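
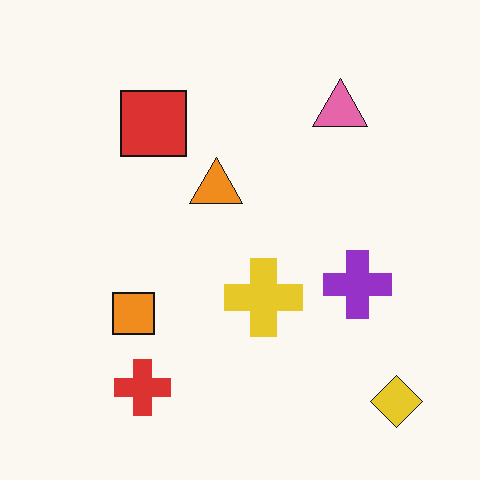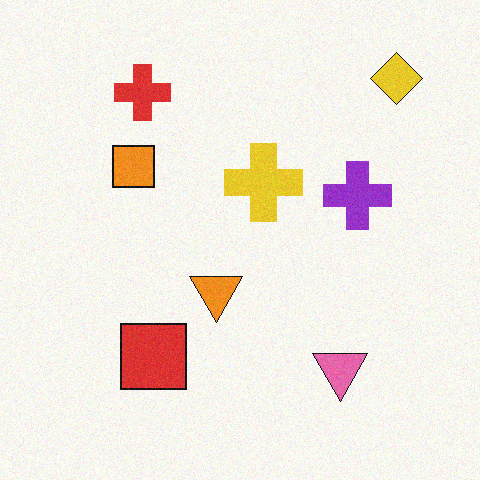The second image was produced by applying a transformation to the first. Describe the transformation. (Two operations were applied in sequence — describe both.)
Flipped vertically (top ↔ bottom), then degraded with light additive noise.

The yellow diamond is in the bottom-right of the first image and the top-right of the second — shapes on opposite sides of the horizontal midline have swapped in a mirror flip. Random speckle covers the whole image, including the flat background.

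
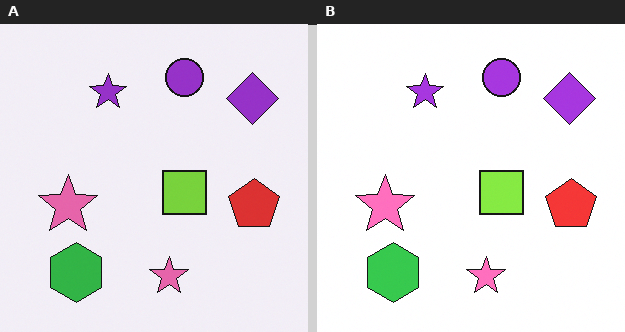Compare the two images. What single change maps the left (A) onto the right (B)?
It was slightly brightened.

Every pixel — background and shapes alike — is uniformly brightened.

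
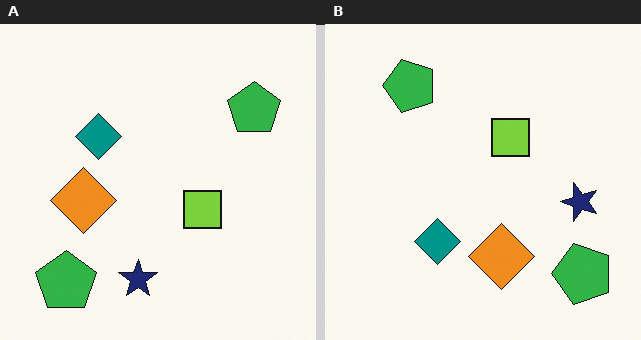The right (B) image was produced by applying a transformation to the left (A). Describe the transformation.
The transformation is: rotated 90° counter-clockwise.

The navy star sits in the bottom of the left (A) image and the right of the right (B) — consistent with a whole-image 90° counter-clockwise rotation.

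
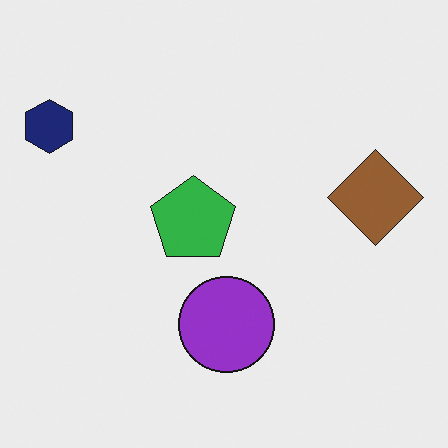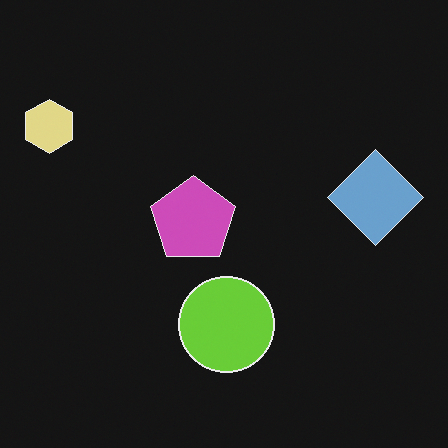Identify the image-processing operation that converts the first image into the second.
The transformation is: color-inverted (negative).

The light background has become dark and every shape's color is its complement — a photographic negative.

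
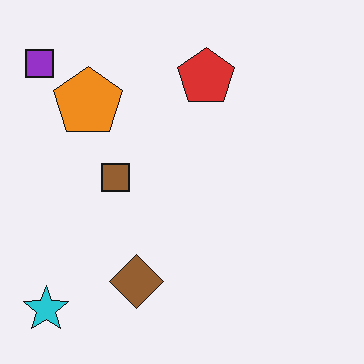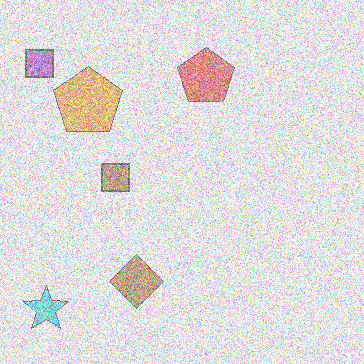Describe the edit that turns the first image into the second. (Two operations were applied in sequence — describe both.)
The second image is the first washed out (contrast reduced), then degraded with strong gaussian noise.

Tones are pushed toward mid-grey across the whole image — a global contrast change. Random speckle covers the whole image, including the flat background.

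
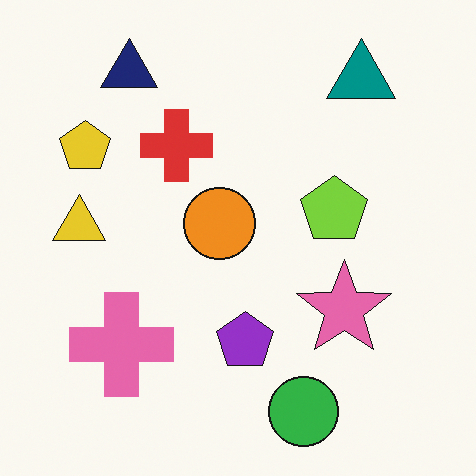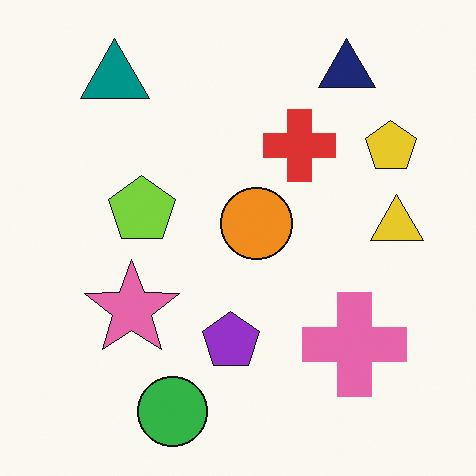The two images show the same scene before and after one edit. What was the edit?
It was flipped horizontally (left ↔ right).

The yellow triangle is in the left of the first image and the right of the second — shapes on opposite sides of the vertical midline have swapped in a mirror flip.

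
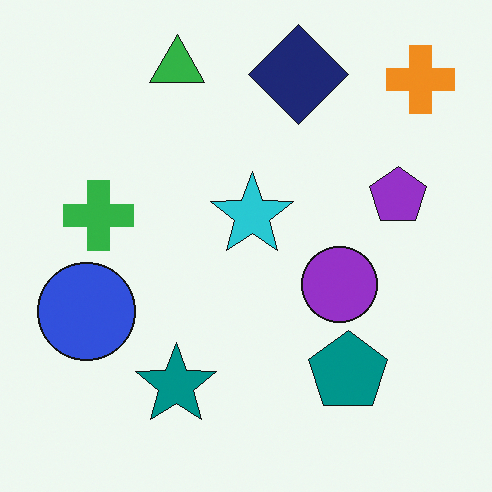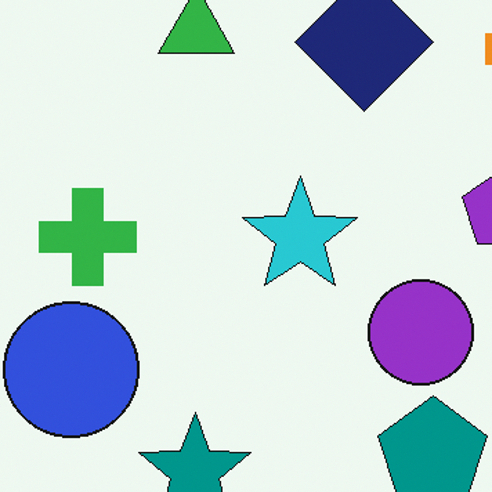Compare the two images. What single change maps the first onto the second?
This is the original image cropped to a modestly smaller region and rescaled.

The visible shapes are larger and the field of view is narrower; shapes near the original edges may be partly or wholly outside the frame — a crop-and-rescale.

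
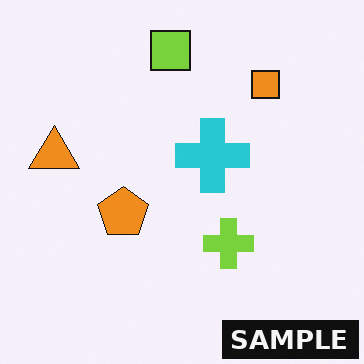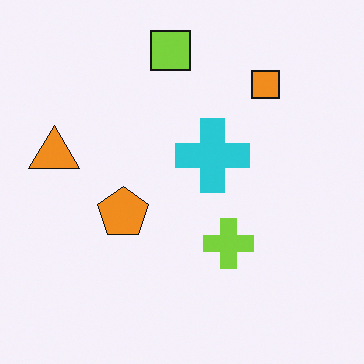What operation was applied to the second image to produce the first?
The image was watermarked with the text "SAMPLE" in the lower-right corner.

A dark label reading "SAMPLE" appears in the lower-right corner.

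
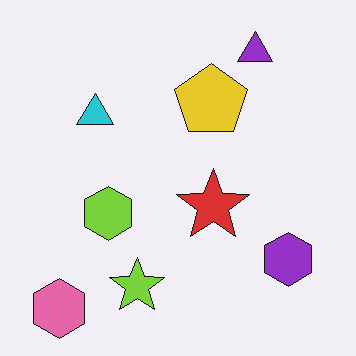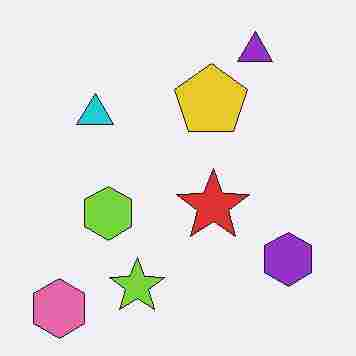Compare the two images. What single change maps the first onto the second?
The image was degraded with heavy JPEG compression.

Blocky 8×8 compression artifacts appear around shape edges and the flat background shows ringing — characteristic JPEG degradation.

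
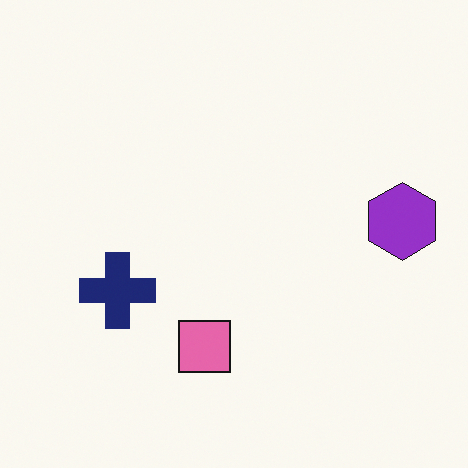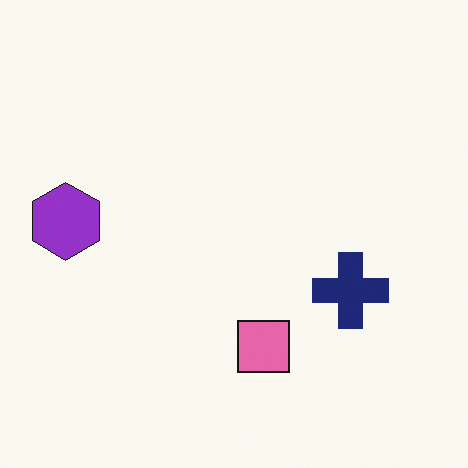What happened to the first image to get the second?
The image was flipped horizontally (left ↔ right).

The purple hexagon is in the right of the first image and the left of the second — shapes on opposite sides of the vertical midline have swapped in a mirror flip.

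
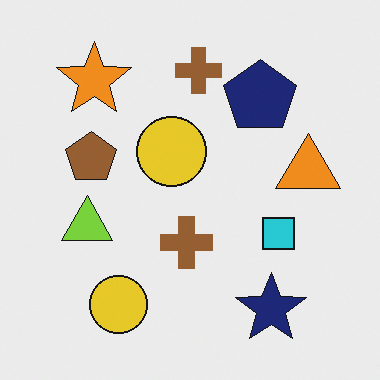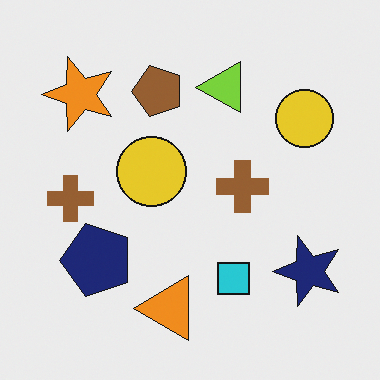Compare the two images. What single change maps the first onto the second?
The second image is the first transposed (reflected across the top-left ↔ bottom-right diagonal).

Shapes have swapped their row and column positions — what was in the top-right is now in the bottom-left — a diagonal reflection.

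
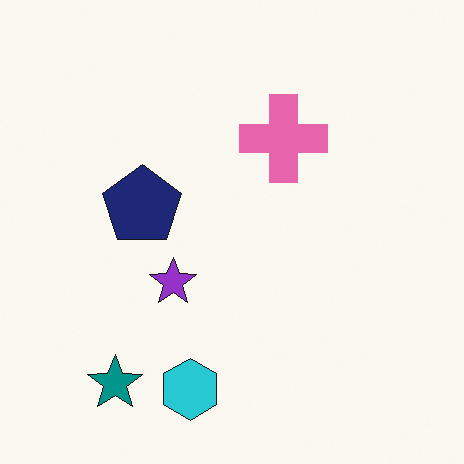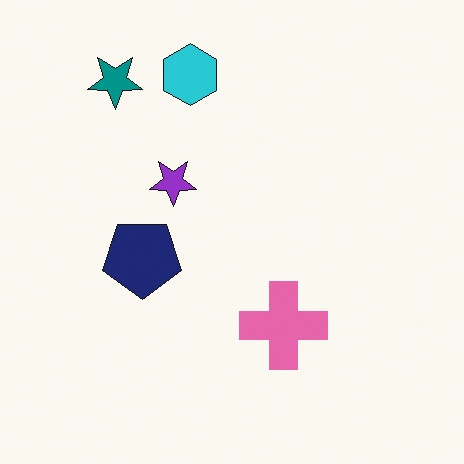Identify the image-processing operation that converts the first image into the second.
This is the original image flipped vertically (top ↔ bottom).

The cyan hexagon is in the bottom of the first image and the top of the second — shapes on opposite sides of the horizontal midline have swapped in a mirror flip.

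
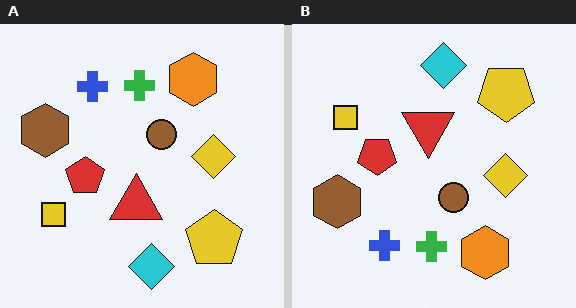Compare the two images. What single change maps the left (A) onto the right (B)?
It was flipped vertically (top ↔ bottom).

The cyan diamond is in the bottom of the left (A) image and the top of the right (B) — shapes on opposite sides of the horizontal midline have swapped in a mirror flip.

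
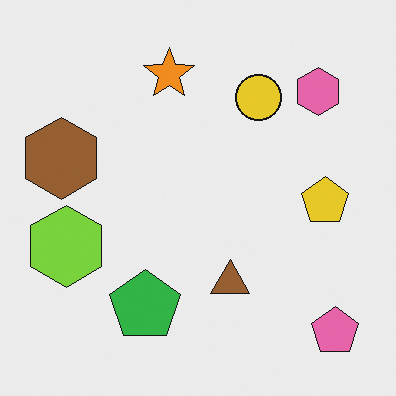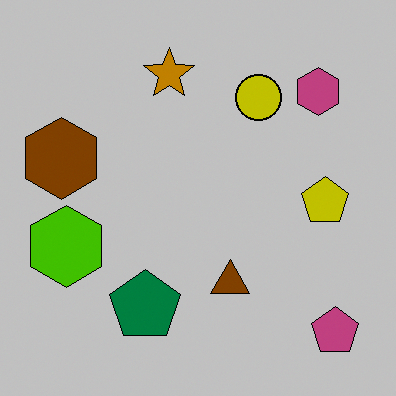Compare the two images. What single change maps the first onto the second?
This is the original image heavily posterized to just a handful of flat colors.

Each flat color has snapped to a coarser quantized level — most visibly, the near-white background has dropped to a flat grey.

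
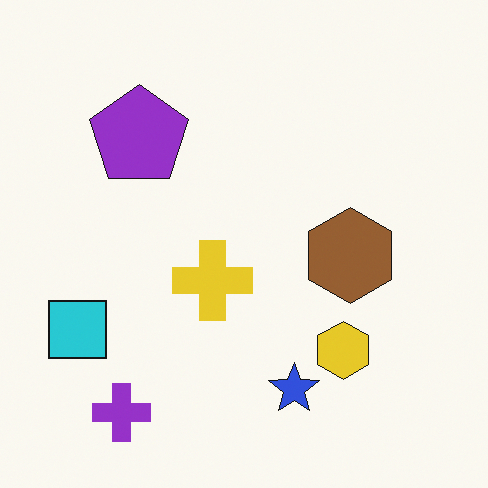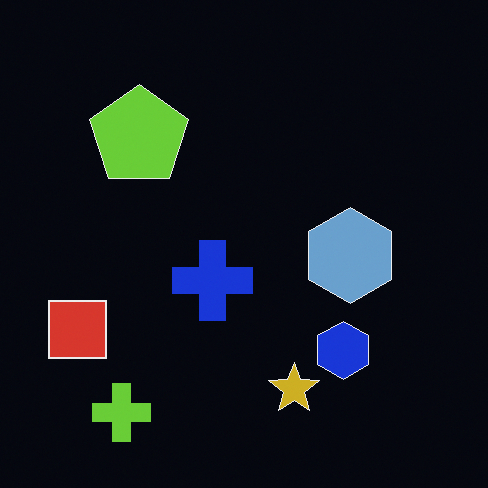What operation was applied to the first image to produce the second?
The transformation is: color-inverted (negative).

The light background has become dark and every shape's color is its complement — a photographic negative.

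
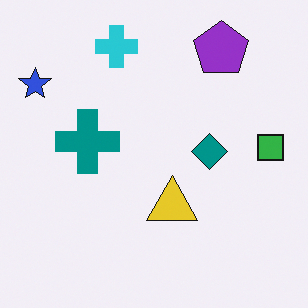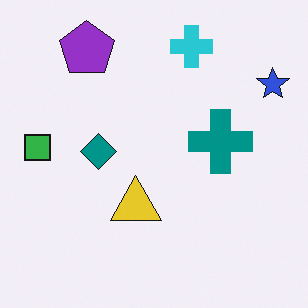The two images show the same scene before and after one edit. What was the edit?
Flipped horizontally (left ↔ right).

The blue star is in the top-left of the first image and the top-right of the second — shapes on opposite sides of the vertical midline have swapped in a mirror flip.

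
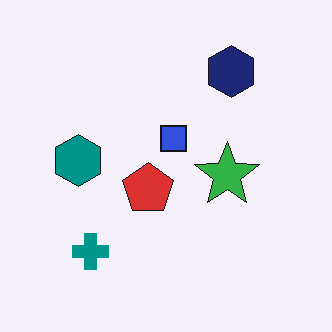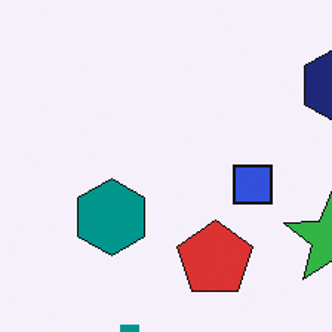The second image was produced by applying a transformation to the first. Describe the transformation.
The second image is the first cropped slightly and scaled back up.

The visible shapes are larger and the field of view is narrower; shapes near the original edges may be partly or wholly outside the frame — a crop-and-rescale.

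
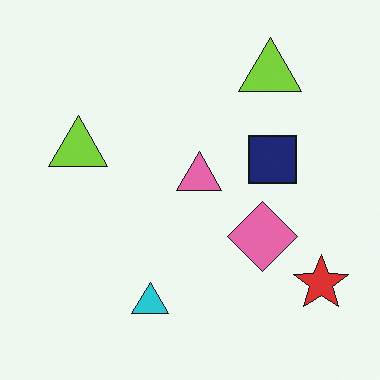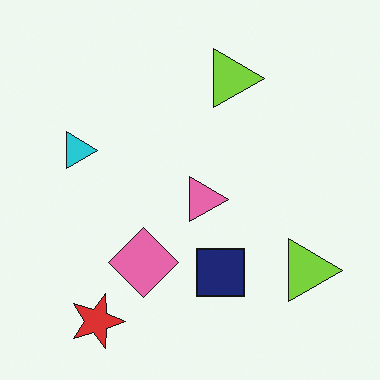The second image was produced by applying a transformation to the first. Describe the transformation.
Rotated 90° clockwise.

The red star sits in the bottom-right of the first image and the bottom-left of the second — consistent with a whole-image 90° clockwise rotation.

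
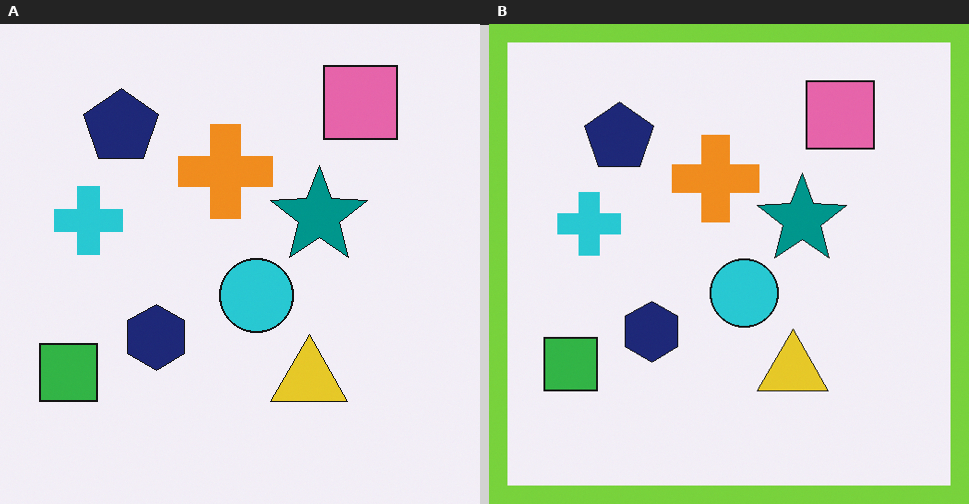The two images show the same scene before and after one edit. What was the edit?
The image was framed with a lime border.

A solid lime frame runs around the edge of the right (B) image, with the content slightly shrunk inside it.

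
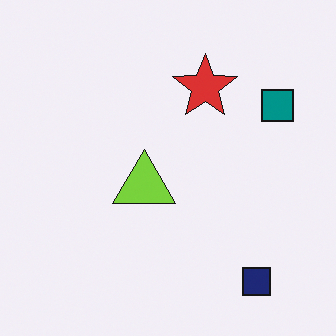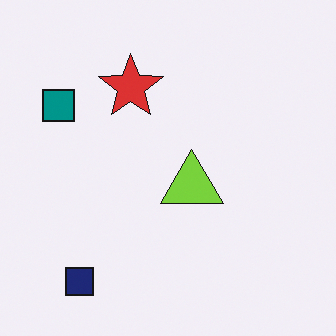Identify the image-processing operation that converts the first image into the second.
The image was flipped horizontally (left ↔ right).

The teal square is in the top-right of the first image and the top-left of the second — shapes on opposite sides of the vertical midline have swapped in a mirror flip.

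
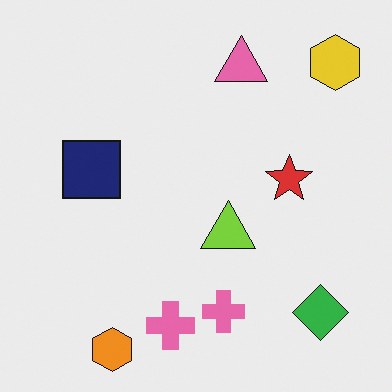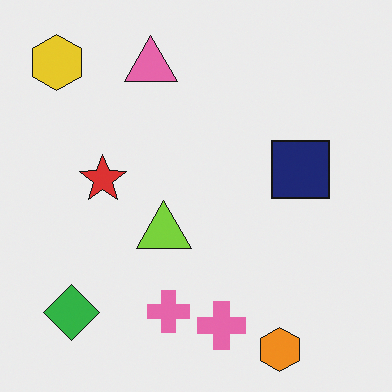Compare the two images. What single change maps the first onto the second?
The image was flipped horizontally (left ↔ right).

The yellow hexagon is in the top-right of the first image and the top-left of the second — shapes on opposite sides of the vertical midline have swapped in a mirror flip.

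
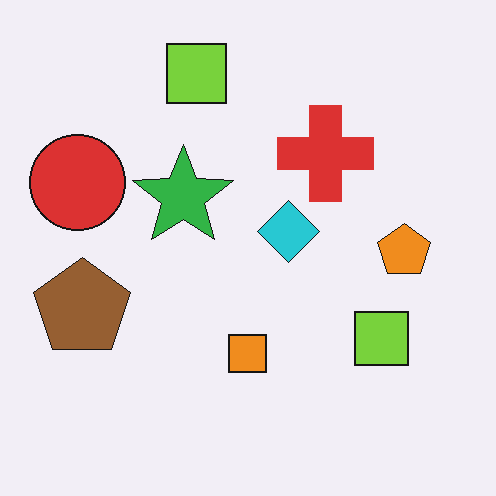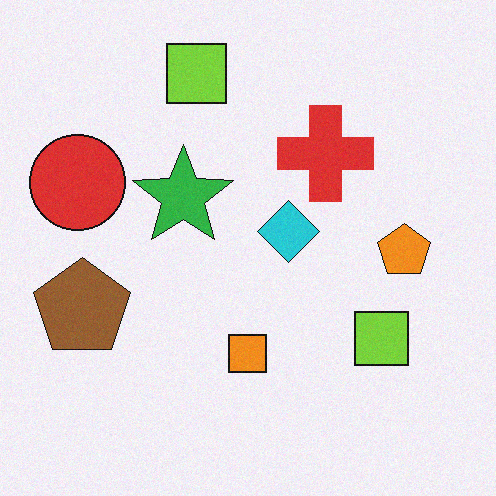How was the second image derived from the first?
The second image is the first degraded with light additive noise.

Random speckle covers the whole image, including the flat background.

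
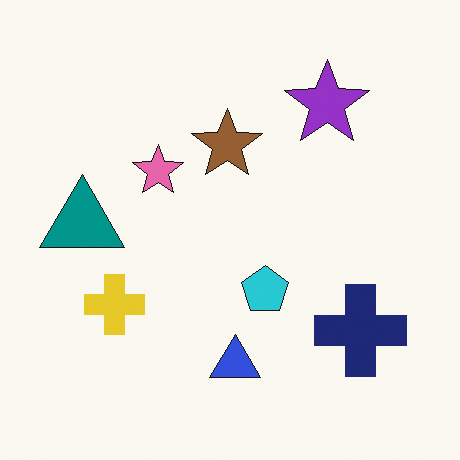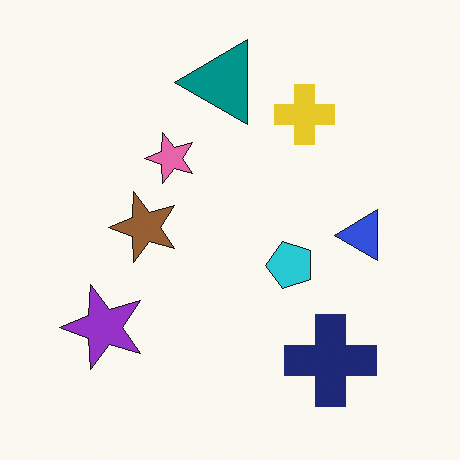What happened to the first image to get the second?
The second image is the first transposed (reflected across the top-left ↔ bottom-right diagonal).

Shapes have swapped their row and column positions — what was in the top-right is now in the bottom-left — a diagonal reflection.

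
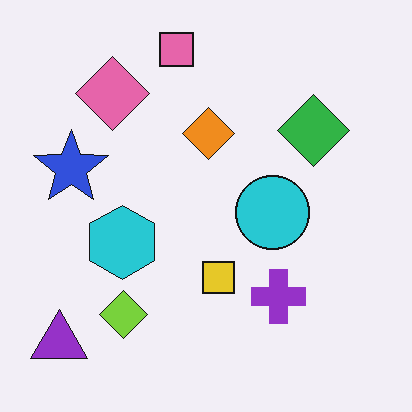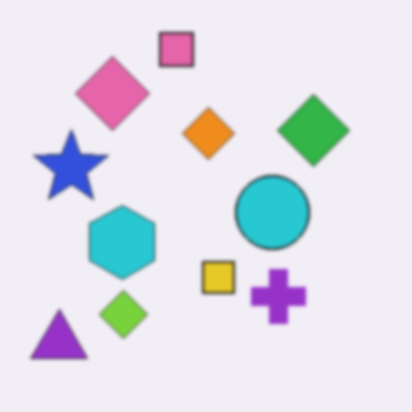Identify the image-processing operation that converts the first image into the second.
Slightly softened.

Shape edges and outlines are uniformly softened across the whole image.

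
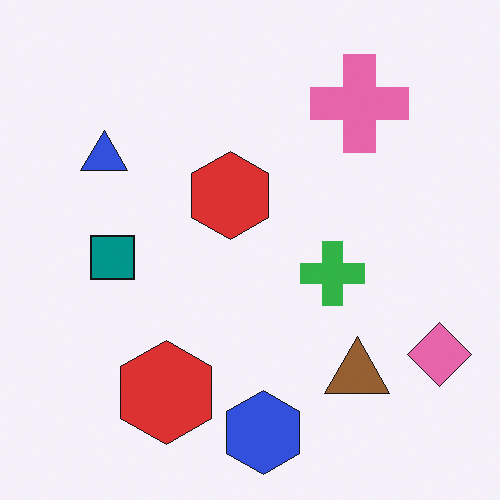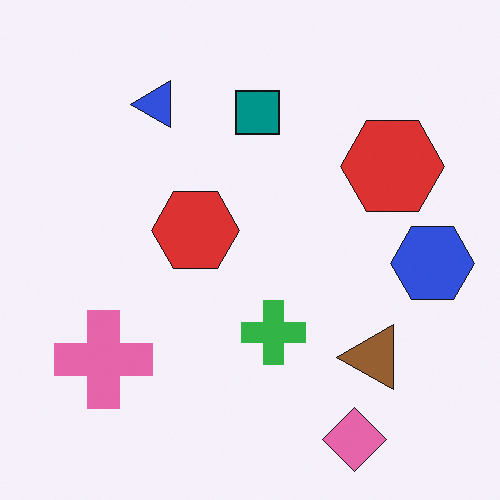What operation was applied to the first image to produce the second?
The transformation is: transposed (reflected across the top-left ↔ bottom-right diagonal).

Shapes have swapped their row and column positions — what was in the top-right is now in the bottom-left — a diagonal reflection.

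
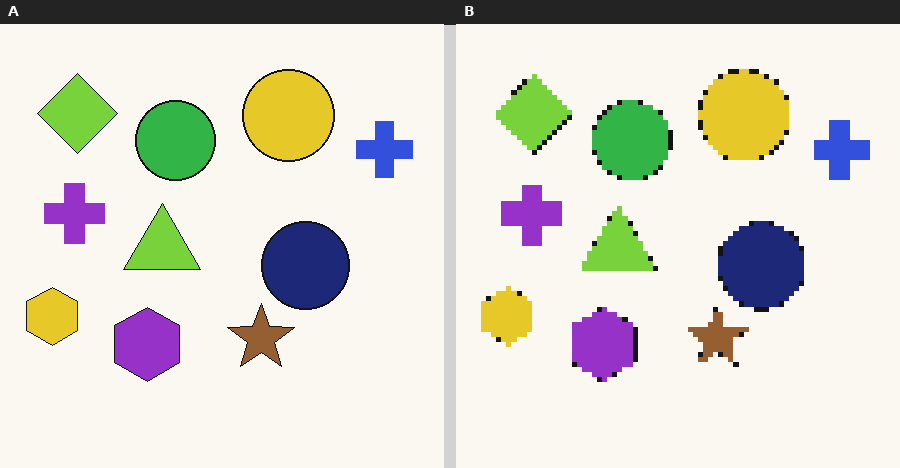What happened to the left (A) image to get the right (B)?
The transformation is: mildly pixelated.

Shapes are reduced to large square blocks; fine edges and outlines are lost — a downscale-then-upscale (mosaic) effect.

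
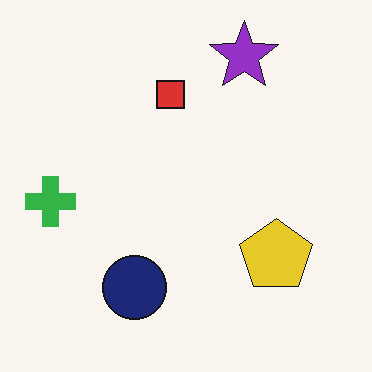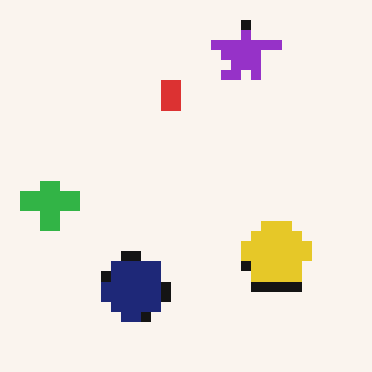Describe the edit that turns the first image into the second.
The image was coarsely pixelated.

Shapes are reduced to large square blocks; fine edges and outlines are lost — a downscale-then-upscale (mosaic) effect.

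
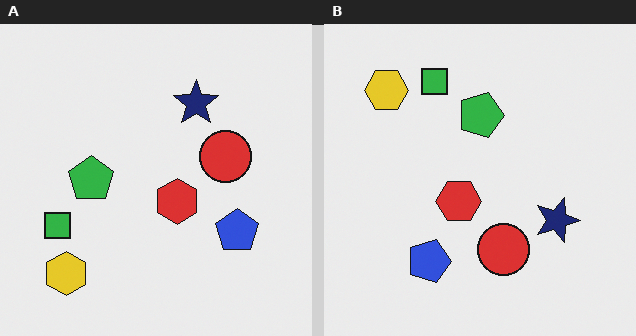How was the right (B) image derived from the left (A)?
Rotated 90° clockwise.

The yellow hexagon sits in the bottom-left of the left (A) image and the top-left of the right (B) — consistent with a whole-image 90° clockwise rotation.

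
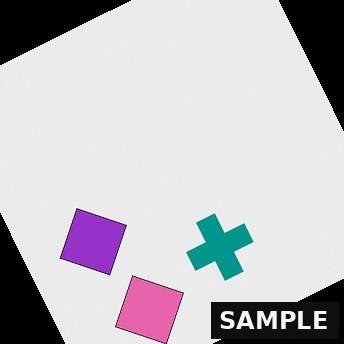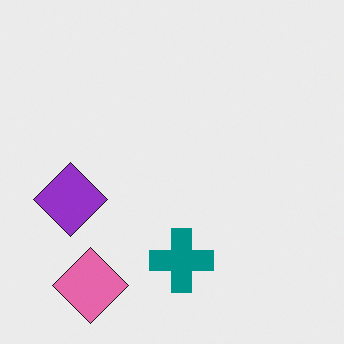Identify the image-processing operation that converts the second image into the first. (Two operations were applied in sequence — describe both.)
Rotated counter-clockwise by a clearly visible amount, then watermarked with the text "SAMPLE" in the lower-right corner.

Every shape is tilted by the same angle and the image corners show triangular fill wedges — a whole-image rotation by a non-right angle. A dark label reading "SAMPLE" appears in the lower-right corner.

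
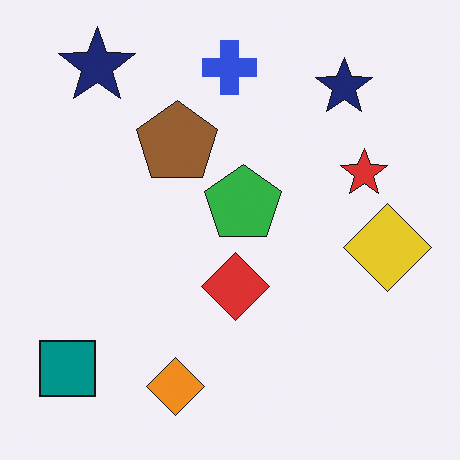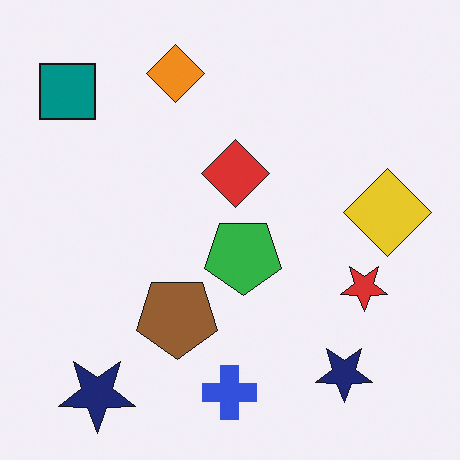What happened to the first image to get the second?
The transformation is: flipped vertically (top ↔ bottom).

The blue cross is in the top of the first image and the bottom of the second — shapes on opposite sides of the horizontal midline have swapped in a mirror flip.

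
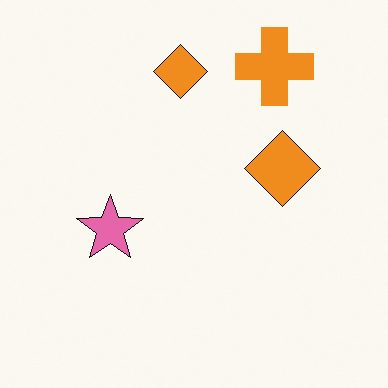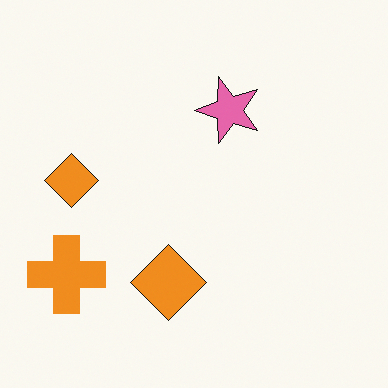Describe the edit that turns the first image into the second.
The second image is the first transposed (reflected across the top-left ↔ bottom-right diagonal).

Shapes have swapped their row and column positions — what was in the top-right is now in the bottom-left — a diagonal reflection.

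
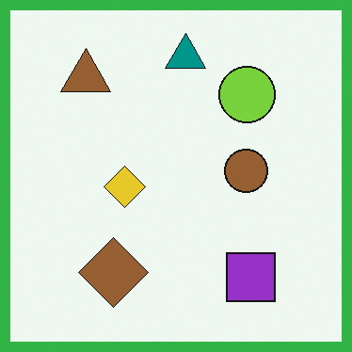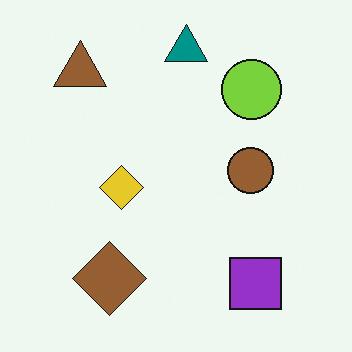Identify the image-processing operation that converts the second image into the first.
The image was framed with a green border.

A solid green frame runs around the edge of the first image, with the content slightly shrunk inside it.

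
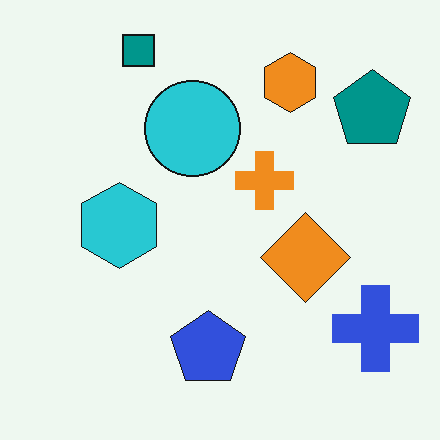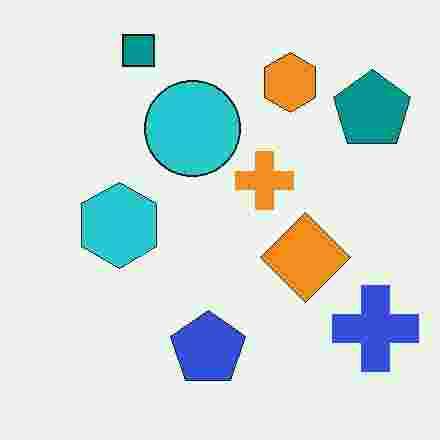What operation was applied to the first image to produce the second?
Degraded with heavy JPEG compression.

Blocky 8×8 compression artifacts appear around shape edges and the flat background shows ringing — characteristic JPEG degradation.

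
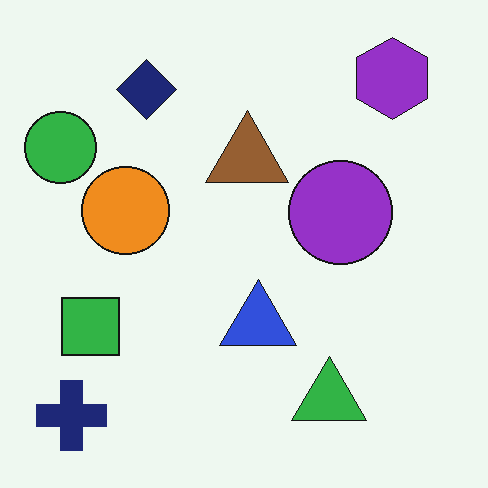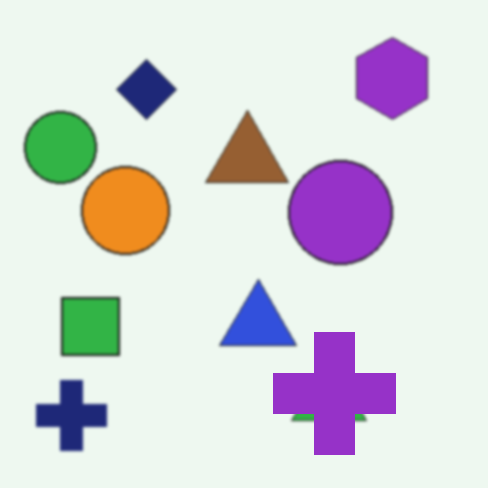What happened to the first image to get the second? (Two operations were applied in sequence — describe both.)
The transformation is: slightly softened, then overlaid with an additional purple cross.

Shape edges and outlines are uniformly softened across the whole image. A purple cross appears in the second image that is absent from the first.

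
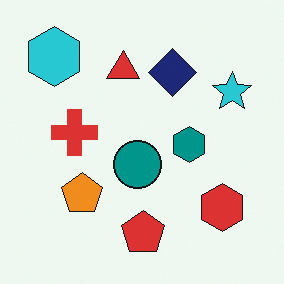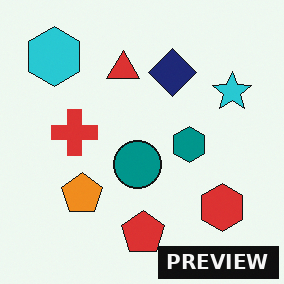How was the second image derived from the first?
The image was watermarked with the text "PREVIEW" in the lower-right corner.

A dark label reading "PREVIEW" appears in the lower-right corner.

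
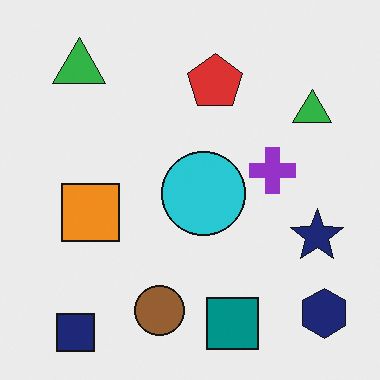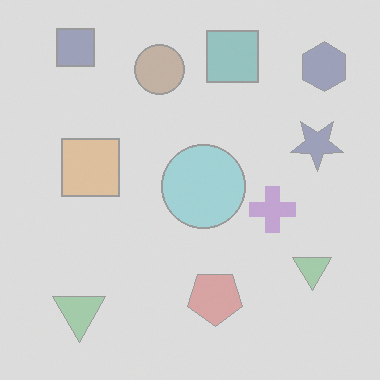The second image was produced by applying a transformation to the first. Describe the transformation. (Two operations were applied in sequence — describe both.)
The transformation is: washed out (contrast reduced), then flipped vertically (top ↔ bottom).

Tones are pushed toward mid-grey across the whole image — a global contrast change. The navy square is in the bottom-left of the first image and the top-left of the second — shapes on opposite sides of the horizontal midline have swapped in a mirror flip.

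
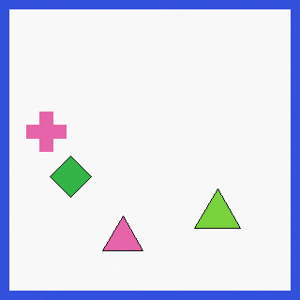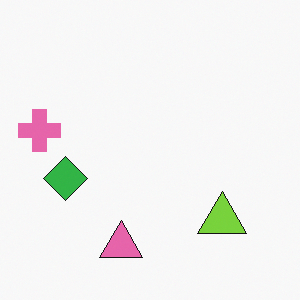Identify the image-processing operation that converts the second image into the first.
The first image is the second framed with a blue border.

A solid blue frame runs around the edge of the first image, with the content slightly shrunk inside it.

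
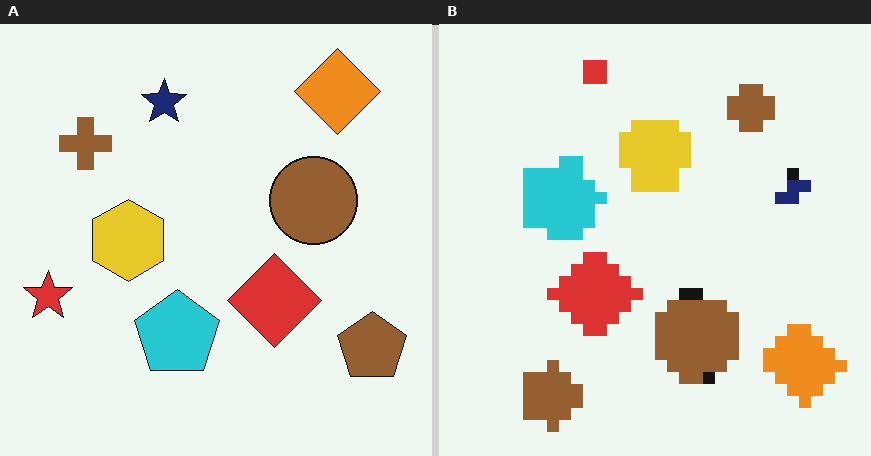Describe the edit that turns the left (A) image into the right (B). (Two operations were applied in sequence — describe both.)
The right (B) image is the left (A) coarsely pixelated, then rotated 90° clockwise.

Shapes are reduced to large square blocks; fine edges and outlines are lost — a downscale-then-upscale (mosaic) effect. The orange diamond sits in the top-right of the left (A) image and the bottom-right of the right (B) — consistent with a whole-image 90° clockwise rotation.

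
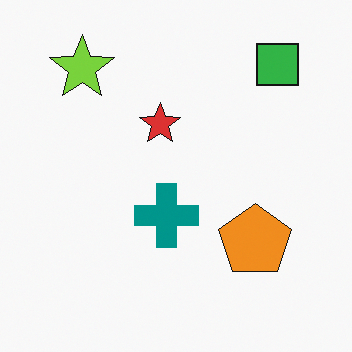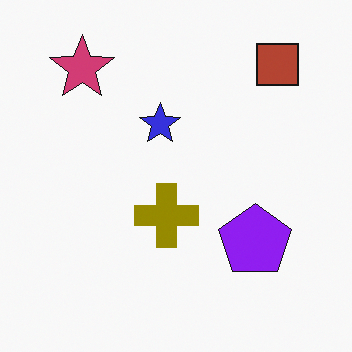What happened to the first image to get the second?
The image was hue-shifted by a large amount.

Every shape's color has rotated by the same amount around the hue wheel — a uniform hue shift.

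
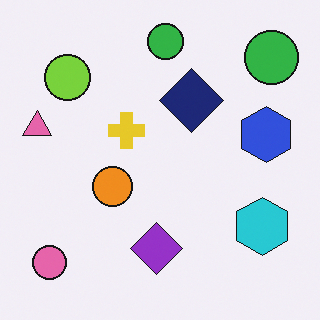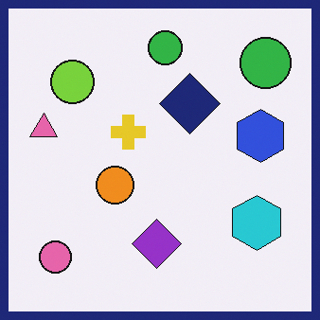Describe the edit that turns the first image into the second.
The image was framed with a navy border.

A solid navy frame runs around the edge of the second image, with the content slightly shrunk inside it.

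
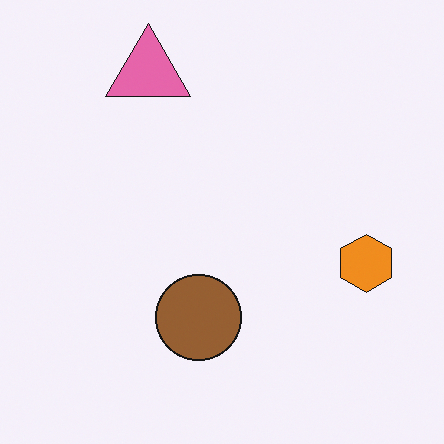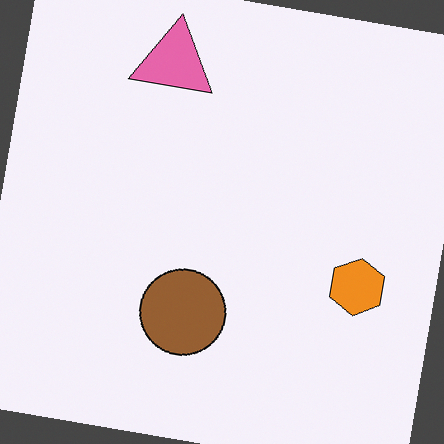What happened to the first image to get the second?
This is the original image rotated clockwise by a few degrees.

Every shape is tilted by the same angle and the image corners show triangular fill wedges — a whole-image rotation by a non-right angle.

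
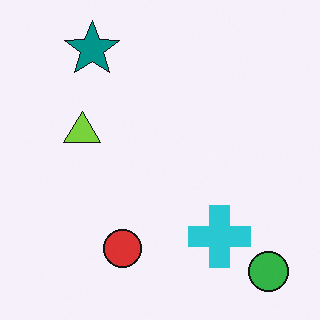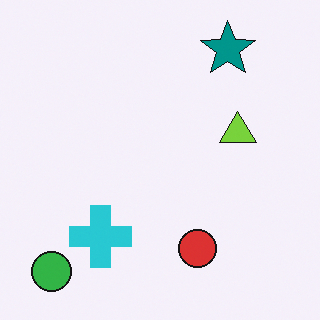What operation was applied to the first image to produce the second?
The image was flipped horizontally (left ↔ right).

The green circle is in the bottom-right of the first image and the bottom-left of the second — shapes on opposite sides of the vertical midline have swapped in a mirror flip.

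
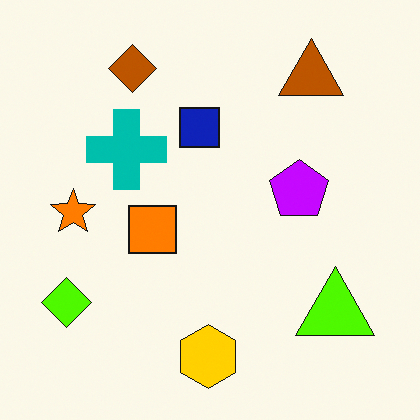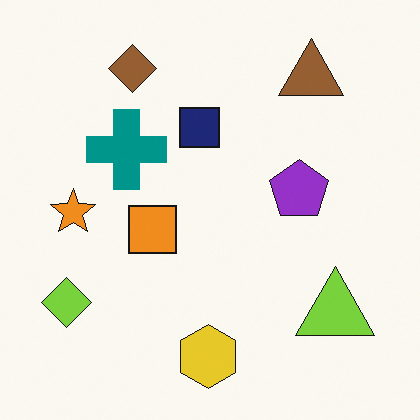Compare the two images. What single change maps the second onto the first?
This is the original image made much more vivid (saturation change).

All colors are more vivid — a global saturation change.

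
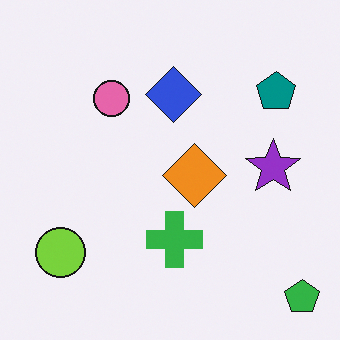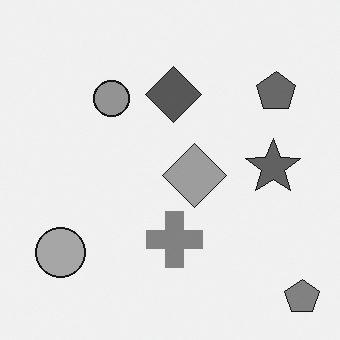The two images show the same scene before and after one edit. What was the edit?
Converted to grayscale.

All color is removed — every shape is now a shade of grey.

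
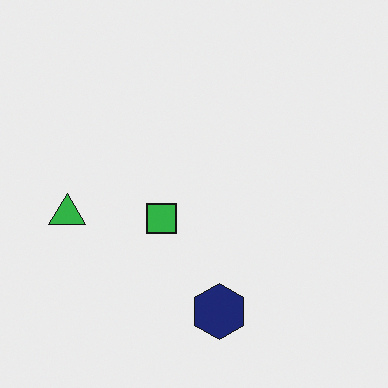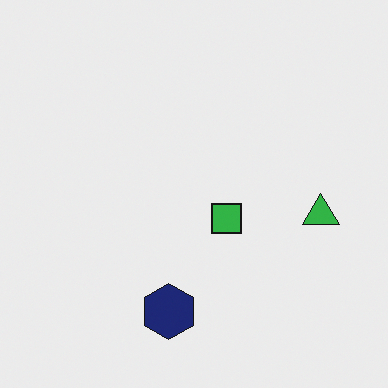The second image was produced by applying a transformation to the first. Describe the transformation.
It was flipped horizontally (left ↔ right).

The green triangle is in the left of the first image and the right of the second — shapes on opposite sides of the vertical midline have swapped in a mirror flip.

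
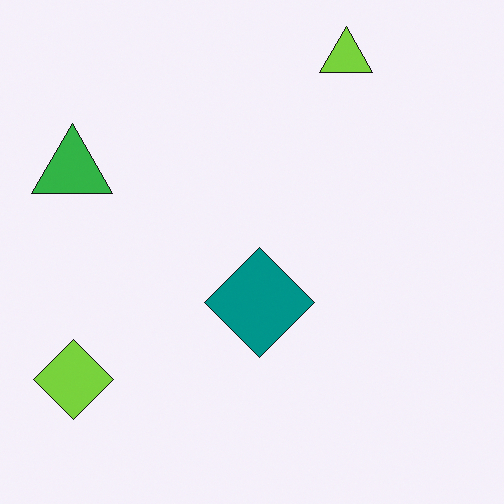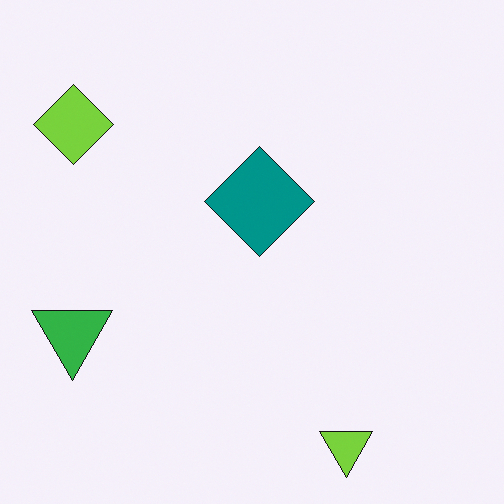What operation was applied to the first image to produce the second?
The transformation is: flipped vertically (top ↔ bottom).

The lime triangle is in the top-right of the first image and the bottom-right of the second — shapes on opposite sides of the horizontal midline have swapped in a mirror flip.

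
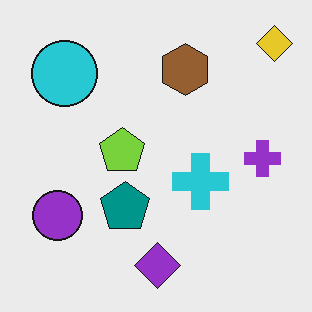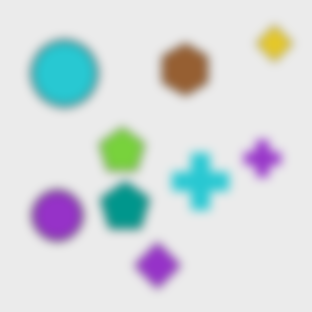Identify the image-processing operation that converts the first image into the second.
Strongly gaussian-blurred.

Shape edges and outlines are uniformly softened across the whole image.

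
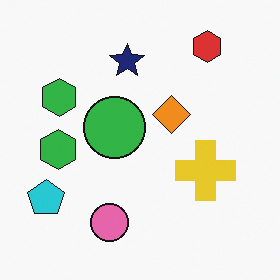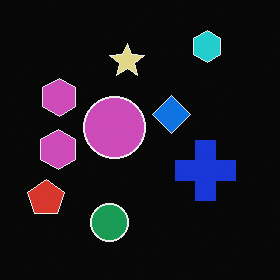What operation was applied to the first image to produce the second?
The image was color-inverted (negative).

The light background has become dark and every shape's color is its complement — a photographic negative.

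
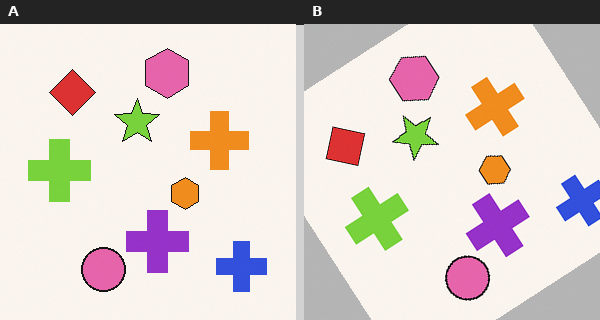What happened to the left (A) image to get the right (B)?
This is the original image rotated counter-clockwise by a large amount — several tens of degrees.

Every shape is tilted by the same angle and the image corners show triangular fill wedges — a whole-image rotation by a non-right angle.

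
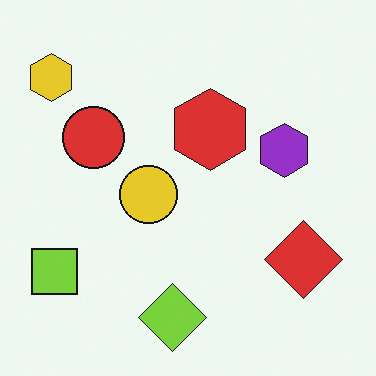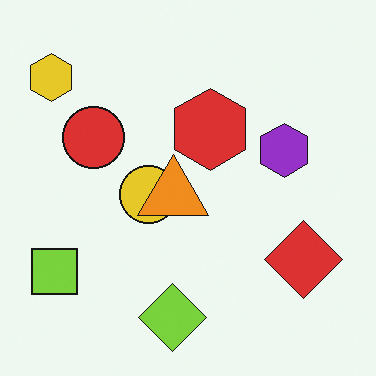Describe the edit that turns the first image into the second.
The second image is the first overlaid with an additional orange triangle.

An orange triangle appears in the second image that is absent from the first.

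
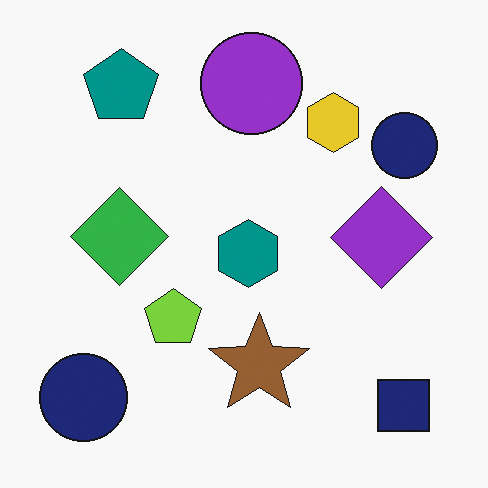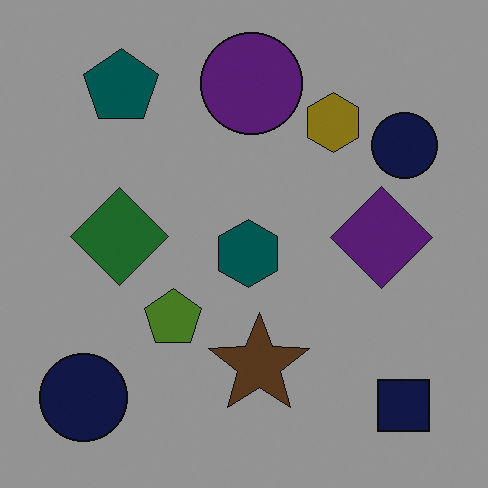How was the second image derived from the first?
This is the original image substantially darkened.

Every pixel — background and shapes alike — is uniformly darkened.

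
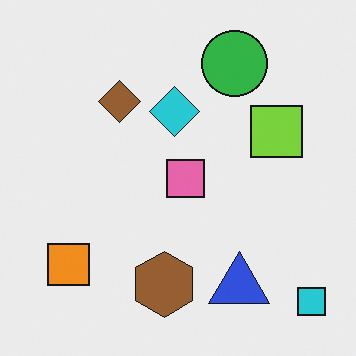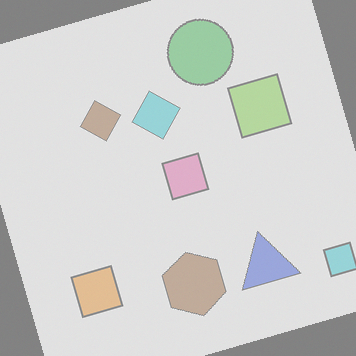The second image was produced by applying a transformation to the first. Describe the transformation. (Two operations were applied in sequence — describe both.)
The transformation is: given much lower contrast, then rotated counter-clockwise by a moderate amount.

Tones are pushed toward mid-grey across the whole image — a global contrast change. Every shape is tilted by the same angle and the image corners show triangular fill wedges — a whole-image rotation by a non-right angle.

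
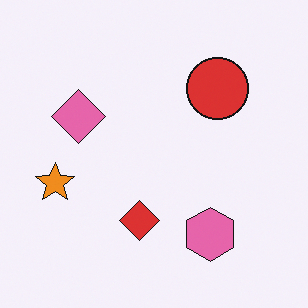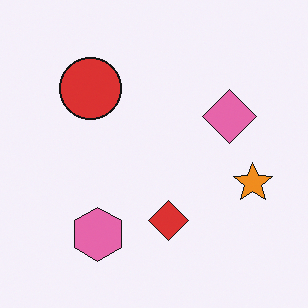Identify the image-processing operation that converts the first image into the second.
The image was flipped horizontally (left ↔ right).

The orange star is in the left of the first image and the right of the second — shapes on opposite sides of the vertical midline have swapped in a mirror flip.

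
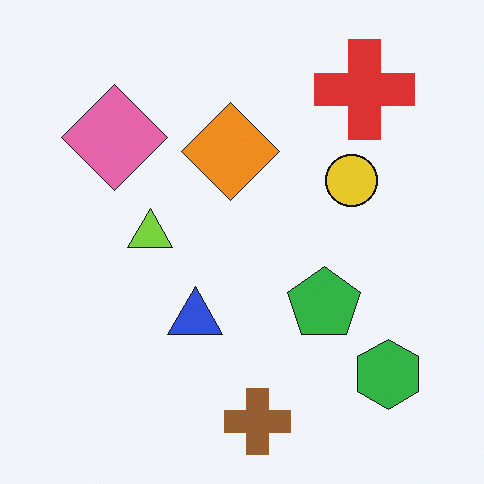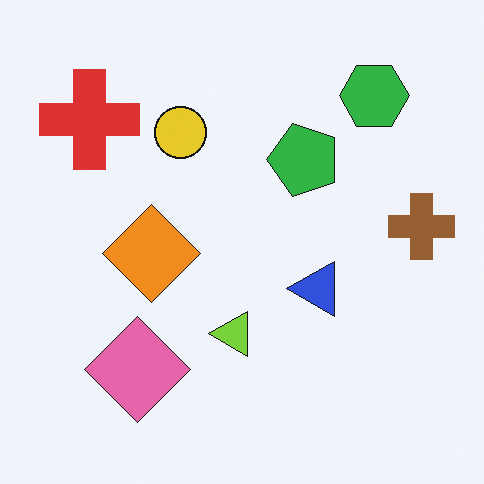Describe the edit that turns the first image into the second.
This is the original image rotated 90° counter-clockwise.

The green hexagon sits in the bottom-right of the first image and the top-right of the second — consistent with a whole-image 90° counter-clockwise rotation.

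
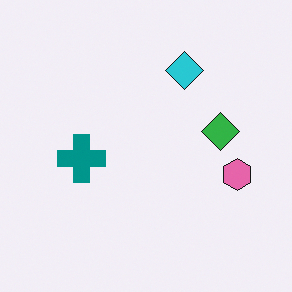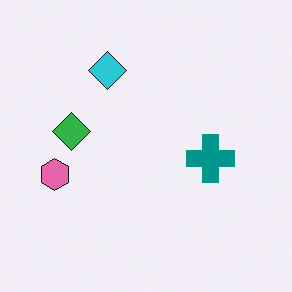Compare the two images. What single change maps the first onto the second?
This is the original image flipped horizontally (left ↔ right).

The pink hexagon is in the right of the first image and the left of the second — shapes on opposite sides of the vertical midline have swapped in a mirror flip.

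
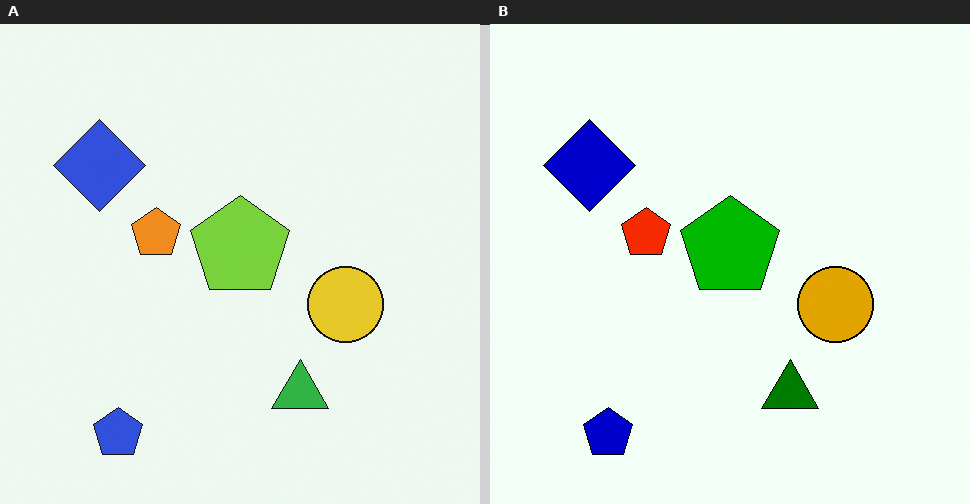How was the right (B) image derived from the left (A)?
Given much higher contrast.

Tones are pushed away from mid-grey across the whole image — a global contrast change.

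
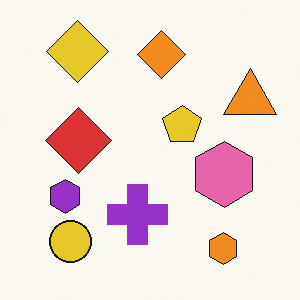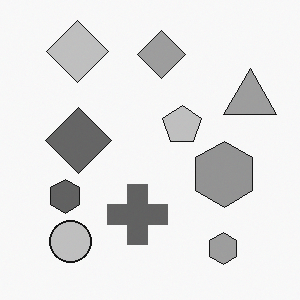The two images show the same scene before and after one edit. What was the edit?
Converted to grayscale.

All color is removed — every shape is now a shade of grey.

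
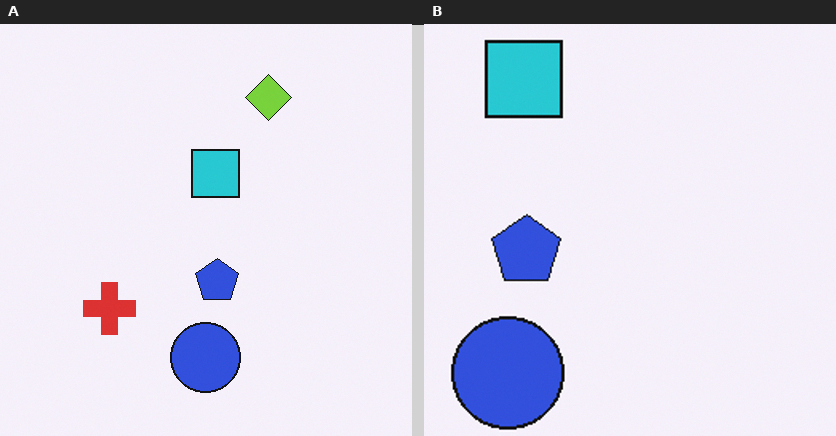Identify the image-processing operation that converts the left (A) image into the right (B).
The transformation is: cropped slightly and scaled back up.

The visible shapes are larger and the field of view is narrower; shapes near the original edges may be partly or wholly outside the frame — a crop-and-rescale.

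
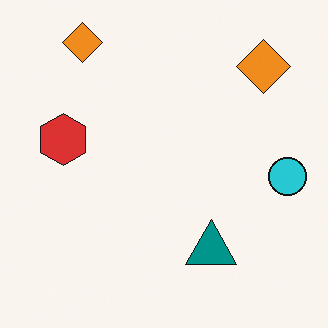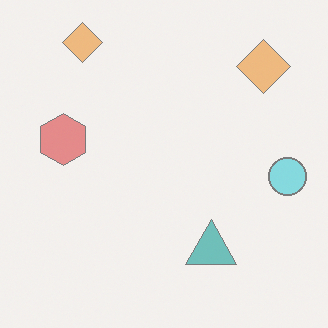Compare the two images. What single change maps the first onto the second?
The image was given much lower contrast.

Tones are pushed toward mid-grey across the whole image — a global contrast change.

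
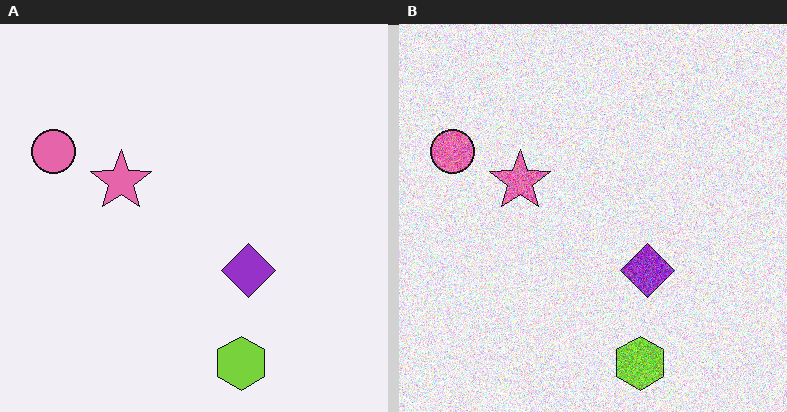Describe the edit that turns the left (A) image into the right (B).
Degraded with a thick layer of grain.

Random speckle covers the whole image, including the flat background.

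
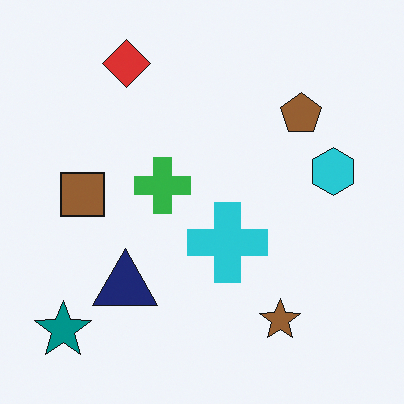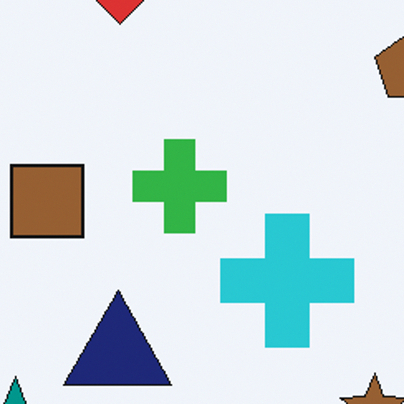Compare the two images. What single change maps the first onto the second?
The second image is the first cropped to a noticeably smaller region and rescaled.

The visible shapes are larger and the field of view is narrower; shapes near the original edges may be partly or wholly outside the frame — a crop-and-rescale.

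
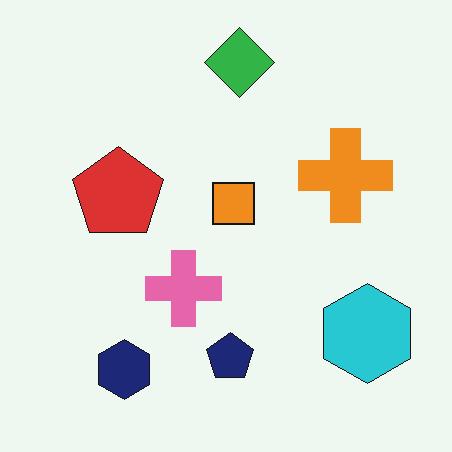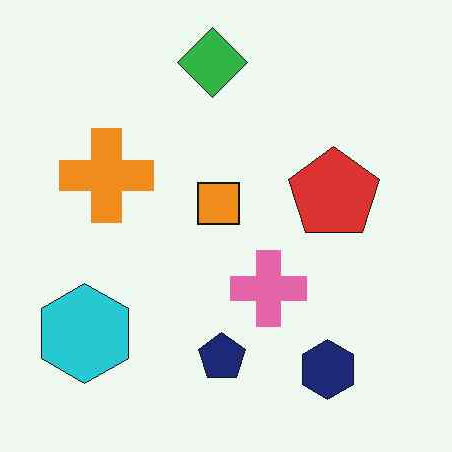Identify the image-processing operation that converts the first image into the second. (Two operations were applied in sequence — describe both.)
JPEG-compressed with visible artifacts, then flipped horizontally (left ↔ right).

Blocky 8×8 compression artifacts appear around shape edges and the flat background shows ringing — characteristic JPEG degradation. The cyan hexagon is in the bottom-right of the first image and the bottom-left of the second — shapes on opposite sides of the vertical midline have swapped in a mirror flip.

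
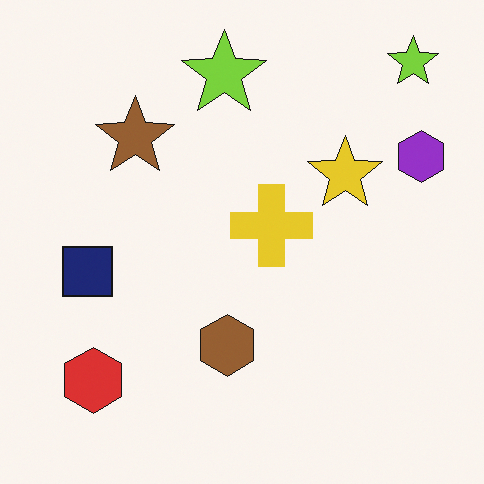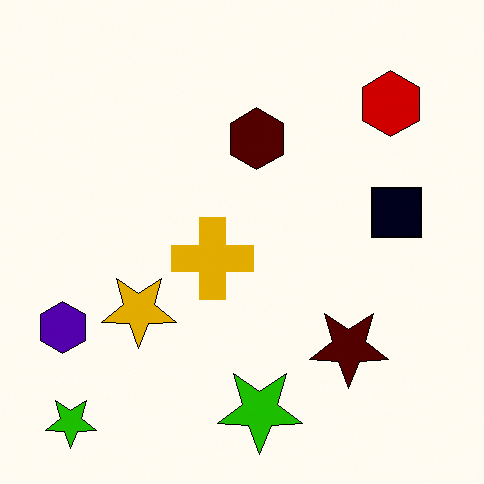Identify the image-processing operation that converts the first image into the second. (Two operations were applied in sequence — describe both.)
This is the original image rotated 180°, then boosted in contrast.

The red hexagon sits in the bottom-left of the first image and the top-right of the second — consistent with a whole-image 180° rotation. Tones are pushed away from mid-grey across the whole image — a global contrast change.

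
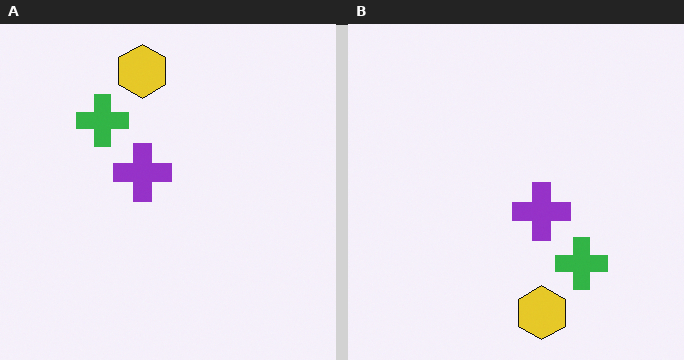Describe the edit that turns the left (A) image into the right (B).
The image was rotated 180°.

The yellow hexagon sits in the top of the left (A) image and the bottom of the right (B) — consistent with a whole-image 180° rotation.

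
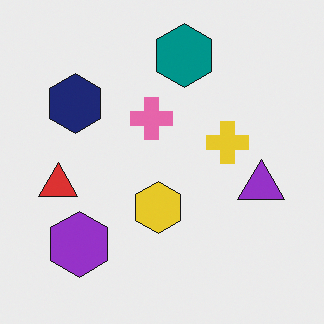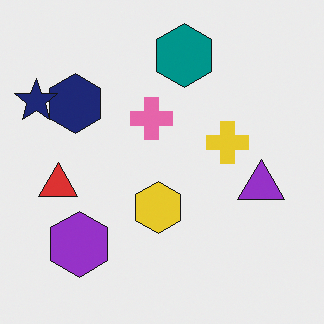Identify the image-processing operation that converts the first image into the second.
The second image is the first overlaid with an additional navy star.

A navy star appears in the second image that is absent from the first.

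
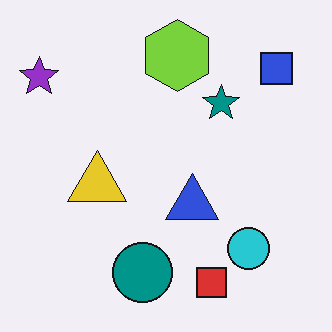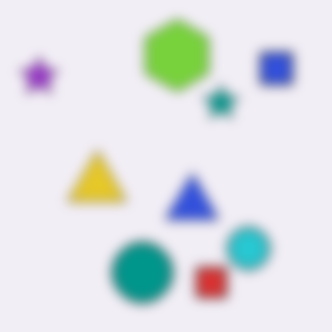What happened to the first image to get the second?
The second image is the first heavily blurred.

Shape edges and outlines are uniformly softened across the whole image.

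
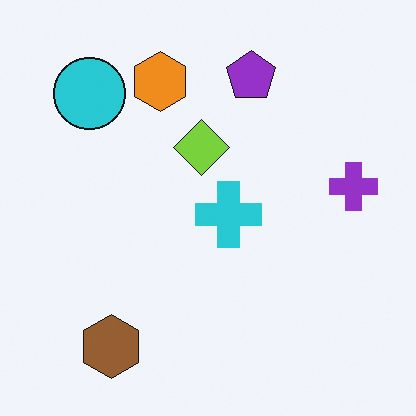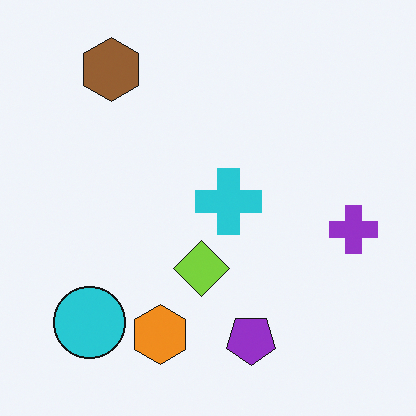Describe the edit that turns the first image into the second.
The image was flipped vertically (top ↔ bottom).

The brown hexagon is in the bottom-left of the first image and the top-left of the second — shapes on opposite sides of the horizontal midline have swapped in a mirror flip.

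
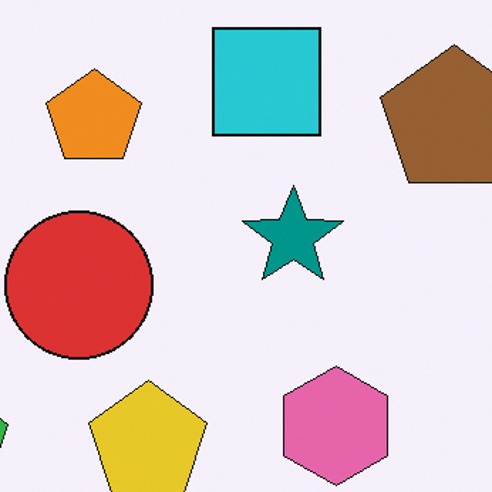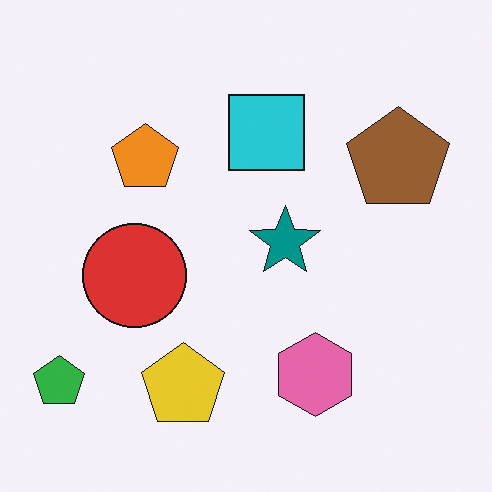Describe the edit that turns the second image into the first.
The first image is the second cropped to a modestly smaller region and rescaled.

The visible shapes are larger and the field of view is narrower; shapes near the original edges may be partly or wholly outside the frame — a crop-and-rescale.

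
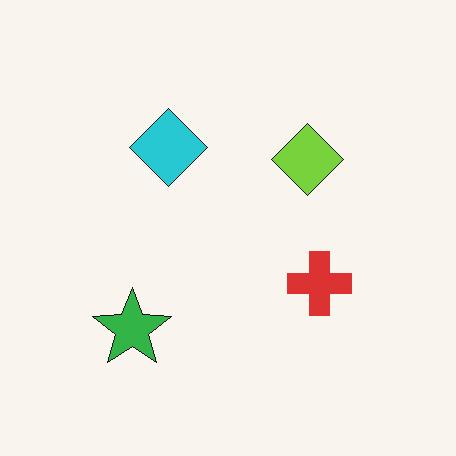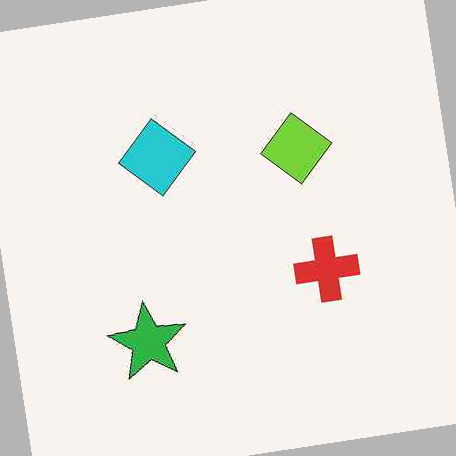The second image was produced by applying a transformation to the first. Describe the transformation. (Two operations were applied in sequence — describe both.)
The image was given moderate JPEG compression, then rotated counter-clockwise by a small amount.

Blocky 8×8 compression artifacts appear around shape edges and the flat background shows ringing — characteristic JPEG degradation. Every shape is tilted by the same angle and the image corners show triangular fill wedges — a whole-image rotation by a non-right angle.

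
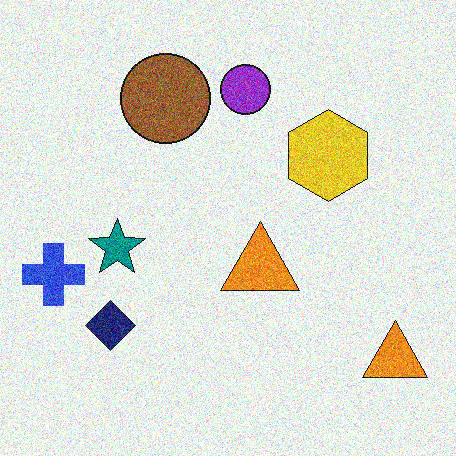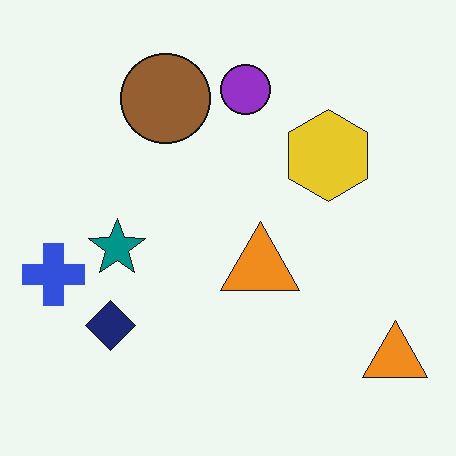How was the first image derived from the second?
It was degraded with a thick layer of grain.

Random speckle covers the whole image, including the flat background.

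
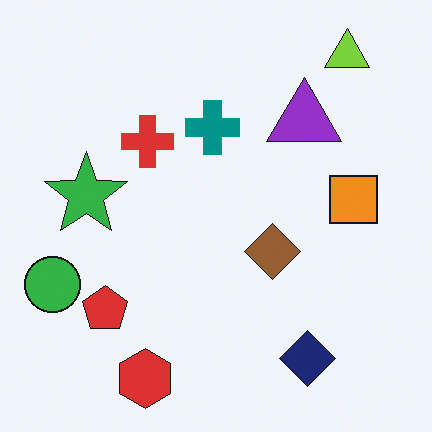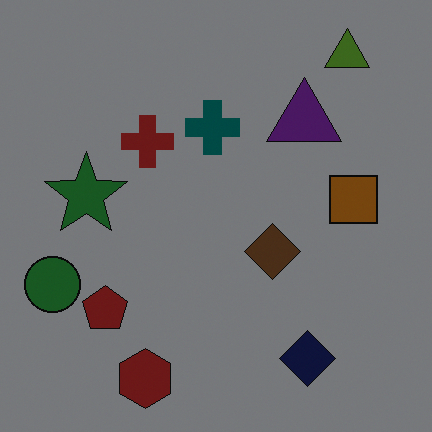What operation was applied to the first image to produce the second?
The transformation is: substantially darkened.

Every pixel — background and shapes alike — is uniformly darkened.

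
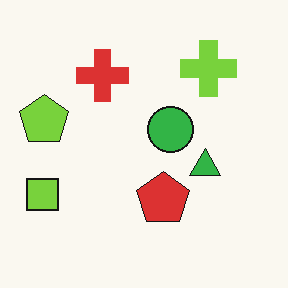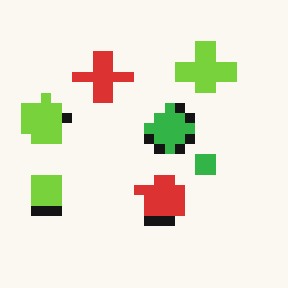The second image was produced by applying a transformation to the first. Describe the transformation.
The second image is the first coarsely pixelated.

Shapes are reduced to large square blocks; fine edges and outlines are lost — a downscale-then-upscale (mosaic) effect.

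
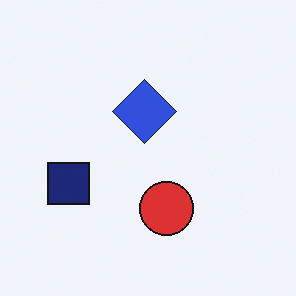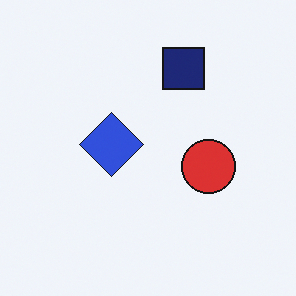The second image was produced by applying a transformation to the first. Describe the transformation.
The transformation is: transposed (reflected across the top-left ↔ bottom-right diagonal).

Shapes have swapped their row and column positions — what was in the top-right is now in the bottom-left — a diagonal reflection.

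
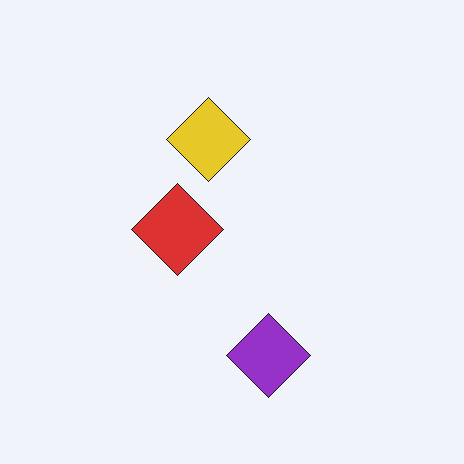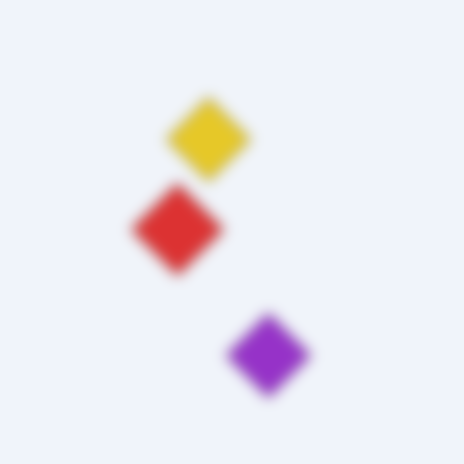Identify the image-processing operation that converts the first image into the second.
The image was heavily blurred.

Shape edges and outlines are uniformly softened across the whole image.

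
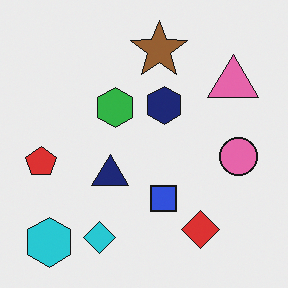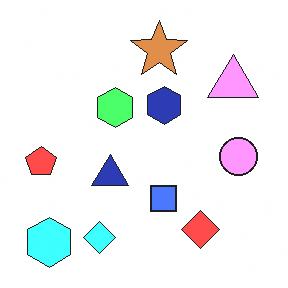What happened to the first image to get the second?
It was substantially brightened.

Every pixel — background and shapes alike — is uniformly brightened.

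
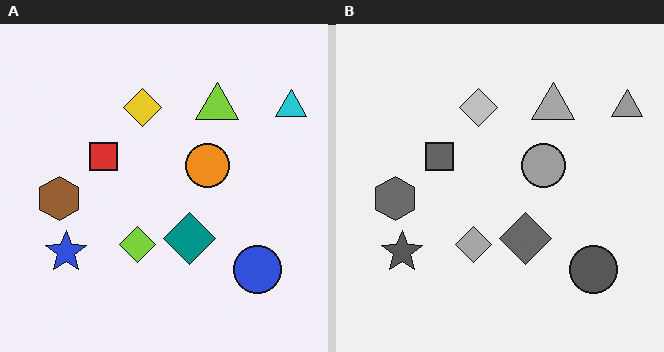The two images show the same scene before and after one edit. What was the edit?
The transformation is: converted to grayscale.

All color is removed — every shape is now a shade of grey.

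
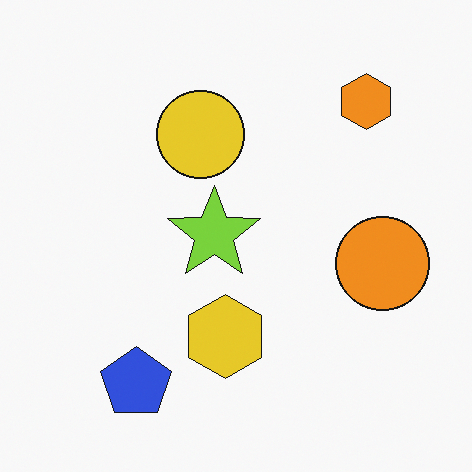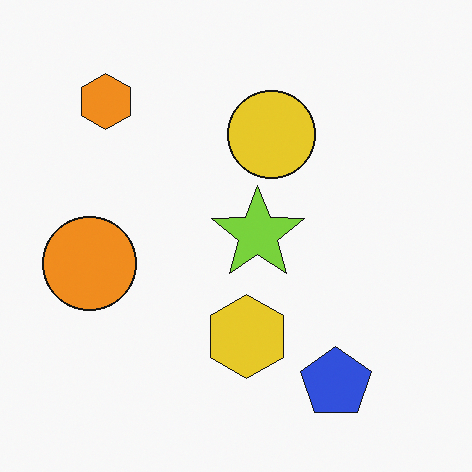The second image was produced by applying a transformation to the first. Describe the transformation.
The transformation is: flipped horizontally (left ↔ right).

The orange circle is in the right of the first image and the left of the second — shapes on opposite sides of the vertical midline have swapped in a mirror flip.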